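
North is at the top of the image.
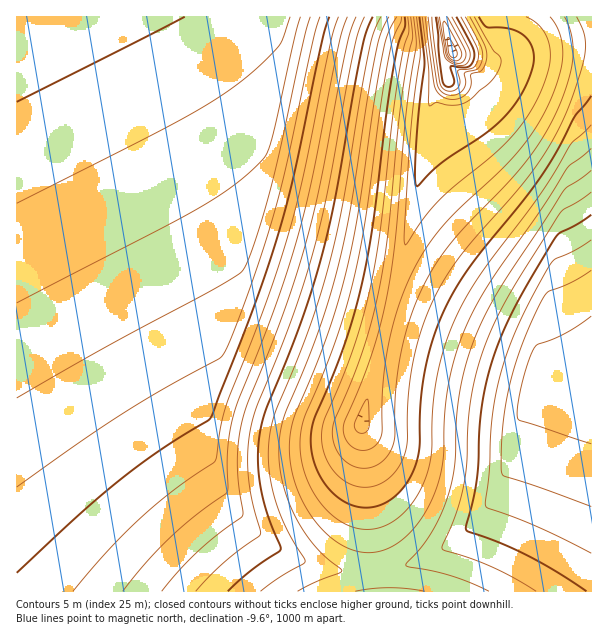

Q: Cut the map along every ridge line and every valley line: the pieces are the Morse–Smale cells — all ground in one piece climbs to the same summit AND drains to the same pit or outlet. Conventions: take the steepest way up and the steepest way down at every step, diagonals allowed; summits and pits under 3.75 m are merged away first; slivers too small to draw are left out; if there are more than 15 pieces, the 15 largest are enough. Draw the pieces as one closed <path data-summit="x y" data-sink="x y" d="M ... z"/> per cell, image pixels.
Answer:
<path data-summit="17 17" data-sink="362 423" d="M96 16l-80 1 2 103 114 224 46 81 51 79 15 18 17 16 35 21 42 12 36 0-8-118-5-30 25-99-42-11-69-24-6 0-31-14-50-81-70-135-16-36z"/><path data-summit="17 17" data-sink="452 51" d="M591 16l-494 1 91 177 50 81 31 14 6 0 84 29 27 6 24-99 22-124 13-14 3-6-3-10 1-11 7-6 32 6 16 0 51-14 39-3z"/><path data-summit="17 17" data-sink="389 591" d="M17 116l-1 475 359 1 1-16-2-5-36 0-42-12-35-21-17-16-15-18-51-79-46-81-46-86z"/><path data-summit="591 377" data-sink="452 51" d="M591 43l-39 3-51 14-16 0-32-6-7 6-1 11 3 10-3 6-13 14-2 6-15 96-15 69-14 49 3 4 40 11 62 22 37 10 12 11 9 3 32 0 11-4z"/><path data-summit="591 377" data-sink="362 423" d="M387 324l-26 99 5 30 2 56 7 62 23-3 19-6 20-9 22-15 23-23 18-27 12-29 10-36 10-27 7-6 7-4 30-3-27-1-9-3-12-11z"/><path data-summit="591 377" data-sink="389 591" d="M591 380l-39 5-13 5-7 6-4 9-23 74-23 36-23 23-22 15-33 13-29 5 1 20 215 1z"/>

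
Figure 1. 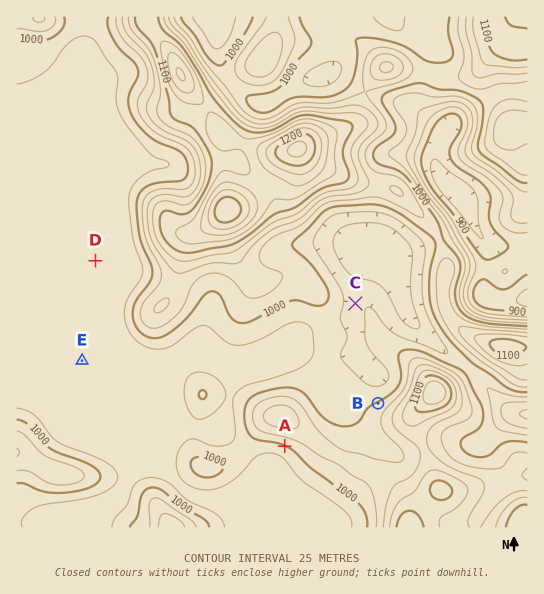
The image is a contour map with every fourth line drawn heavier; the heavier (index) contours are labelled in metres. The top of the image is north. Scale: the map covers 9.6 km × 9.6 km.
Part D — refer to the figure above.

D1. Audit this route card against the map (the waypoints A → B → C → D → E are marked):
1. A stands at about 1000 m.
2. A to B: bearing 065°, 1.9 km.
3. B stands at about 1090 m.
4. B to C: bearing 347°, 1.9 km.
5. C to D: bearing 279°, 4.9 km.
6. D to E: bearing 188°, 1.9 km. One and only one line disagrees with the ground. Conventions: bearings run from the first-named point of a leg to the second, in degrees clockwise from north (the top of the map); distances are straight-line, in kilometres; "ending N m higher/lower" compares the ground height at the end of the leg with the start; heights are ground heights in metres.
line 3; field height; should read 1000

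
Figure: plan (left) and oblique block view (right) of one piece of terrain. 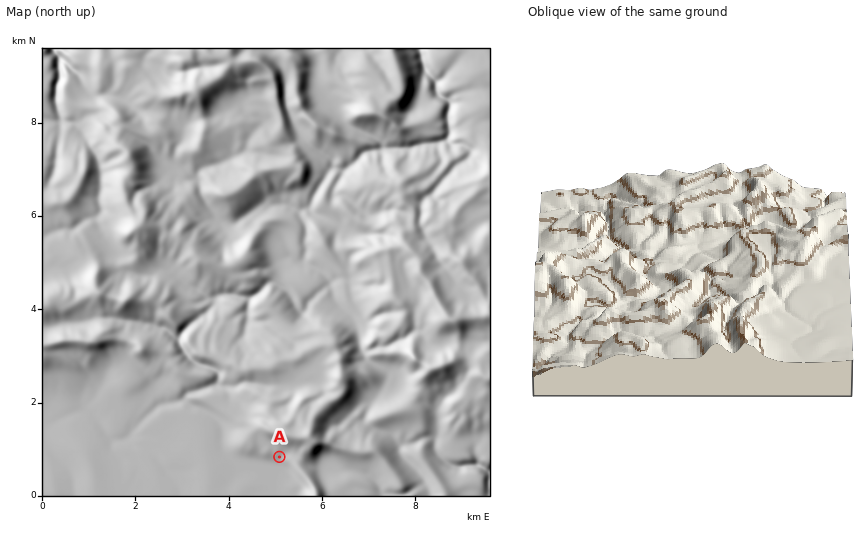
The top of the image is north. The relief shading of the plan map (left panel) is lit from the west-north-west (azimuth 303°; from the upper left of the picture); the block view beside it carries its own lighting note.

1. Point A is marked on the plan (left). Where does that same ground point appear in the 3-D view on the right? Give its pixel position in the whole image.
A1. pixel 821 257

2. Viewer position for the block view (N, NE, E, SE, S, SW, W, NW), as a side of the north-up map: W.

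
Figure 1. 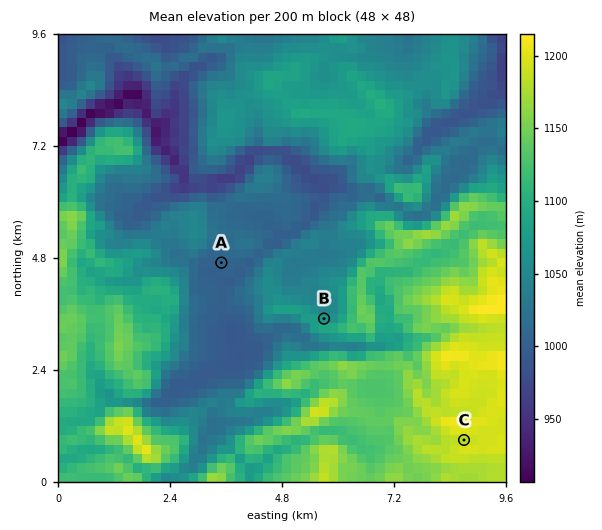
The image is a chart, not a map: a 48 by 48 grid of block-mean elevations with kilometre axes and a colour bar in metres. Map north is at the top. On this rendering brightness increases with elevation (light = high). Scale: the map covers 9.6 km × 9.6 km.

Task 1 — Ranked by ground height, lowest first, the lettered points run A B C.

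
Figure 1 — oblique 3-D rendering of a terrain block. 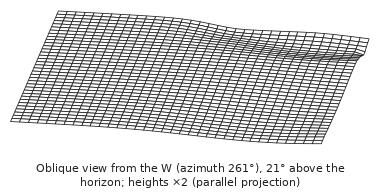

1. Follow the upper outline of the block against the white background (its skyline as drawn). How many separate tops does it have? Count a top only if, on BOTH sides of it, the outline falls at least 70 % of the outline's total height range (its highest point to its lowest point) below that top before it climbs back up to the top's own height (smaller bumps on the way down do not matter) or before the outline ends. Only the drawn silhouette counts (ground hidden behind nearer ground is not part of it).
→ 0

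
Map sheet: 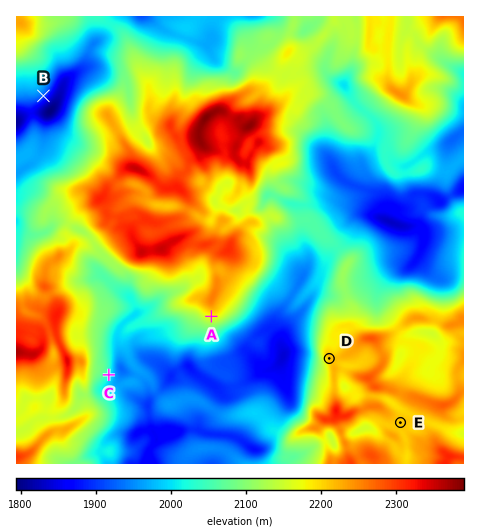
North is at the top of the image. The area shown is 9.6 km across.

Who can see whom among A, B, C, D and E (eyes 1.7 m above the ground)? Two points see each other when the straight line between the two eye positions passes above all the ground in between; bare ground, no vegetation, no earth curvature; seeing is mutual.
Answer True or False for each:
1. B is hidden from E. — True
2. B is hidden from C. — True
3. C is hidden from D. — False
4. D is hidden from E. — True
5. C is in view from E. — False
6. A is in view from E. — False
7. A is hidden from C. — False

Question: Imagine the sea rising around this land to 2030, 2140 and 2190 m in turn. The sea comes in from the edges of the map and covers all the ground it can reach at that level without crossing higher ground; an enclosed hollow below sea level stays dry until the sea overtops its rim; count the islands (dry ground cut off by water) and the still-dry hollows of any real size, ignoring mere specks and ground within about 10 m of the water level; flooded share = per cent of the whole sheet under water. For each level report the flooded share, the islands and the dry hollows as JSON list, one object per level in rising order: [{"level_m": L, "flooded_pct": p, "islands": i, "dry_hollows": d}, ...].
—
[{"level_m": 2030, "flooded_pct": 32, "islands": 0, "dry_hollows": 1}, {"level_m": 2140, "flooded_pct": 57, "islands": 1, "dry_hollows": 0}, {"level_m": 2190, "flooded_pct": 71, "islands": 2, "dry_hollows": 3}]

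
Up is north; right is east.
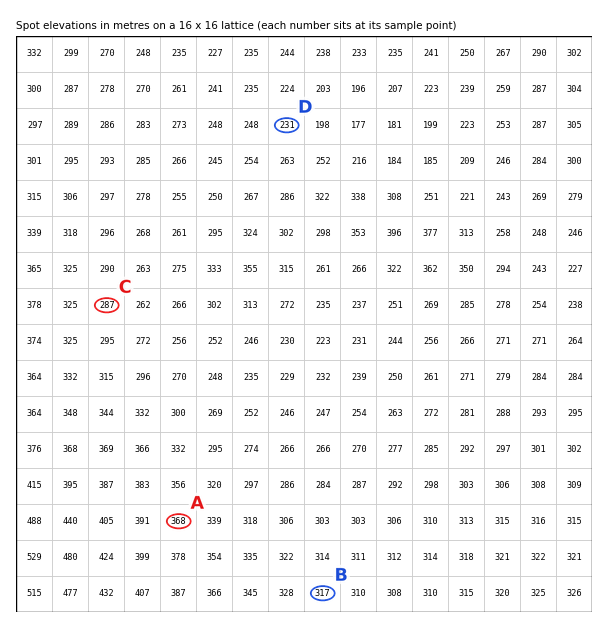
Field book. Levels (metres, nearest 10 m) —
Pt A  370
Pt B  320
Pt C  290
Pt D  230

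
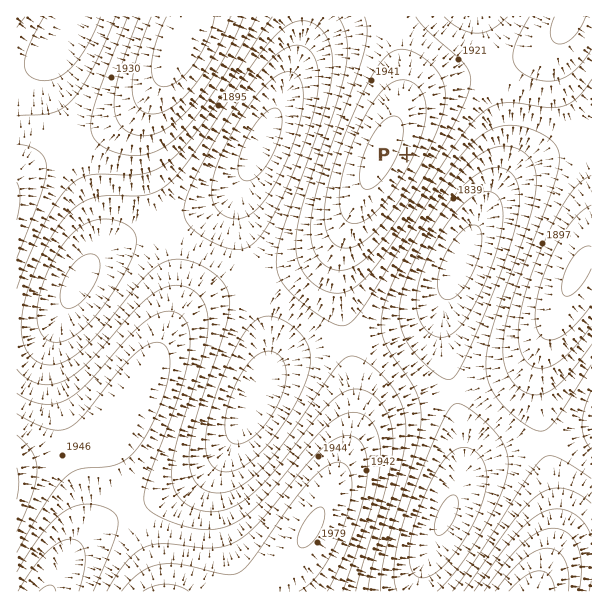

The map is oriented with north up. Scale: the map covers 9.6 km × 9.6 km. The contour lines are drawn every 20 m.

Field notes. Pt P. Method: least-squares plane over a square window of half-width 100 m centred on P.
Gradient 5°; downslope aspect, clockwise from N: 114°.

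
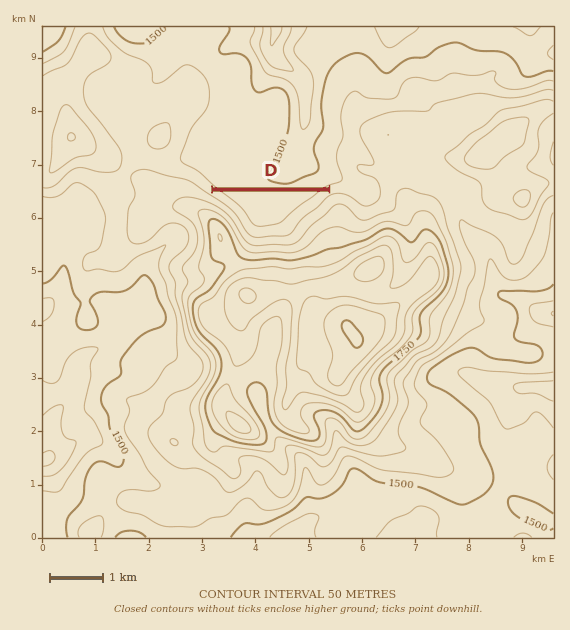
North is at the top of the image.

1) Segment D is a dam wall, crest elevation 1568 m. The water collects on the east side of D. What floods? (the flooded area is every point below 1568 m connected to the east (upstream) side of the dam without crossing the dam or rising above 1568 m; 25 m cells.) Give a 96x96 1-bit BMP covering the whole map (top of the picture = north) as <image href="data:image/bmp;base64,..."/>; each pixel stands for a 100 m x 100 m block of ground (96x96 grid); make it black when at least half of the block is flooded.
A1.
<image width="96" height="96" href="data:image/bmp;base64,Qk2+BAAAAAAAAD4AAAAoAAAAYAAAAGAAAAABAAEAAAAAAIAEAAATCwAAEwsAAAIAAAAAAAAA////AAAAAAAAAAAAAAAAAAAAAAAAAAAAAAAAAAAAAAAAAAAAAAAAAAAAAAAAAAAAAAAAAAAAAAAAAAAAAAAAAAAAAAAAAAAAAAAAAAAAAAAAAAAAAAAAAAAAAAAAAAAAAAAAAAAAAAAAAAAAAAAAAAAAAAAAAAAAAAAAAAAAAAAAAAAAAAAAAAAAAAAAAAAAAAAAAAAAAAAAAAAAAAAAAAAAAAAAAAAAAAAAAAAAAAAAAAAAAAAAAAAAAAAAAAAAAAAAAAAAAAAAAAAAAAAAAAAAAAAAAAAAAAAAAAAAAAAAAAAAAAAAAAAAAAAAAAAAAAAAAAAAAAAAAAAAAAAAAAAAAAAAAAAAAAAAAAAAAAAAAAAAAAAAAAAAAAAAAAAAAAAAAAAAAAAAAAAAAAAAAAAAAAAAAAAAAAAAAAAAAAAAAAAAAAAAAAAAAAAAAAAAAAAAAAAAAAAAAAAAAAAAAAAAAAAAAAAAAAAAAAAAAAAAAAAAAAAAAAAAAAAAAAAAAAAAAAAAAAAAAAAAAAAAAAAAAAAAAAAAAAAAAAAAAAAAAAAAAAAAAAAAAAAAAAAAAAAAAAAAAAAAAAAAAAAAAAAAAAAAAAAAAAAAAAAAAAAAAAAAAAAAAAAAAAAAAAAAAAAAAAAAAAAAAAAAAAAAAAAAAAAAAAAAAAAAAAAAAAAAAAAAAAAAAAAAAAAAAAAAAAAAAAAAAAAAAAAAAAAAAAAAAAAAAAAAAAAAAAAAAAAAAAAAAAAAAAAAAAAAAAAAAAAAAAAAAAAAAAAAAAAAAAAAAAAAAAAAAAAAAAAAAAAAAAAAAAAAAAAAAAAAAAAAAAAAAAAAAAAAAAAAAAAAAAAAAAAAAAAAAAAAAAAAAAAAAAAAAAAAAAAAAAAAAAAAAAAAAAAAAAAAAAAAAAAAAAAAAAAAAAAAAIAAAAAAAAAAAAAAAfwAAAAAAAAAAAAAA/4AAAAAAAAAAAAAA/4AAAAAAAAAAAAAB/+AAAAAAAAAAAAAD//AAAAAAAAAAAAAP//gAAAAAAAAAAAAf//wAAAAAAAAAAAAAAAAAAAAAAAAAAAAAAAAAAAAAAAAAAAAAAAAAAAAAAAAAAAAAAAAAAAAAAAAAAAAAAAAAAAAAAAAAAAAAAAAAAAAAAAAAAAAAAAAAAAAAAAAAAAAAAAAAAAAAAAAAAAAAAAAAAAAAAAAAAAAAAAAAAAAAAAAAAAAAAAAAAAAAAAAAAAAAAAAAAAAAAAAAAAAAAAAAAAAAAAAAAAAAAAAAAAAAAAAAAAAAAAAAAAAAAAAAAAAAAAAAAAAAAAAAAAAAAAAAAAAAAAAAAAAAAAAAAAAAAAAAAAAAAAAAAAAAAAAAAAAAAAAAAAAAAAAAAAAAAAAAAAAAAAAAAAAAAAAAAAAAAAAAAAAAAAAAAAAAAAAAAAAAAAAAAAAAAAAAAAAAAAAAAAAAAAAAAAAAAAAAAAAAAAAAAAAAAAAAAAAAAAAAAAAAAAAAAAAAAAAAAAAAAAAAAAAAAAAAAAAAAAAAAAAAAAAAAAAAAAAAAAAAAA="/>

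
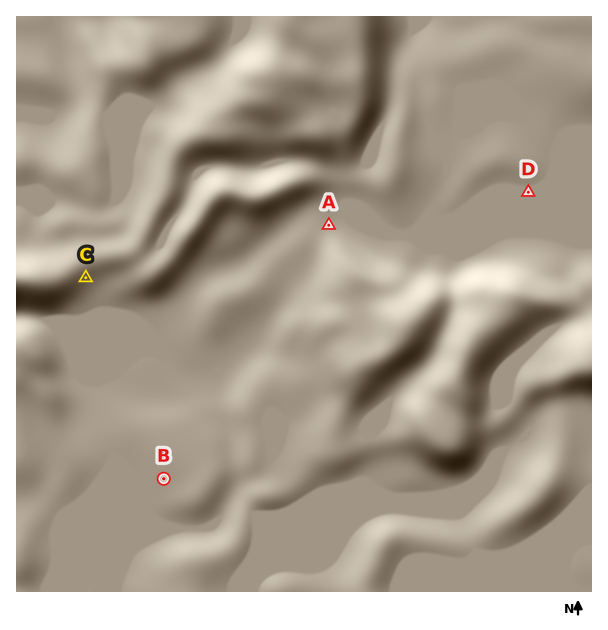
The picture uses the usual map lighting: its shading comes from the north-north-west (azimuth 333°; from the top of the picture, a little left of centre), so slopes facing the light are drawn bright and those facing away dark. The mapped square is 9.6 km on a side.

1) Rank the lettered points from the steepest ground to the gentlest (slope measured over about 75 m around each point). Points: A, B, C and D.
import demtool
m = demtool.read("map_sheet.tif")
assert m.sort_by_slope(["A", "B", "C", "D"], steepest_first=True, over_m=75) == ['C', 'A', 'B', 'D']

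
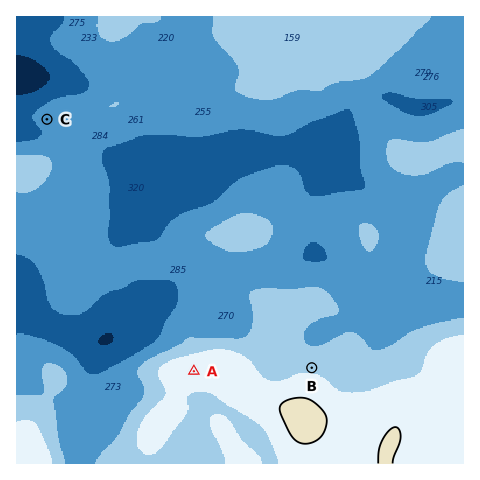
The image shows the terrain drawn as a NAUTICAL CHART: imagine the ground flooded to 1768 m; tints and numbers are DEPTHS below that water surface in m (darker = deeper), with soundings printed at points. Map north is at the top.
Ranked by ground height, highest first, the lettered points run A B C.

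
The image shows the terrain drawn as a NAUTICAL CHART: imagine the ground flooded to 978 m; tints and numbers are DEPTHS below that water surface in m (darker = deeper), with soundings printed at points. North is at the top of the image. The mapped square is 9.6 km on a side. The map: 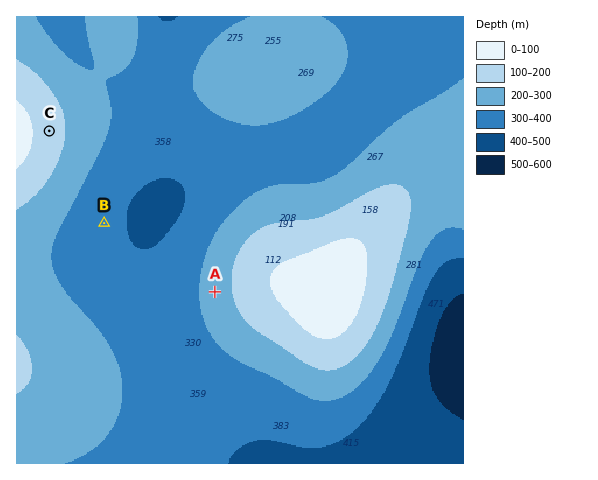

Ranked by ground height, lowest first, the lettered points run B A C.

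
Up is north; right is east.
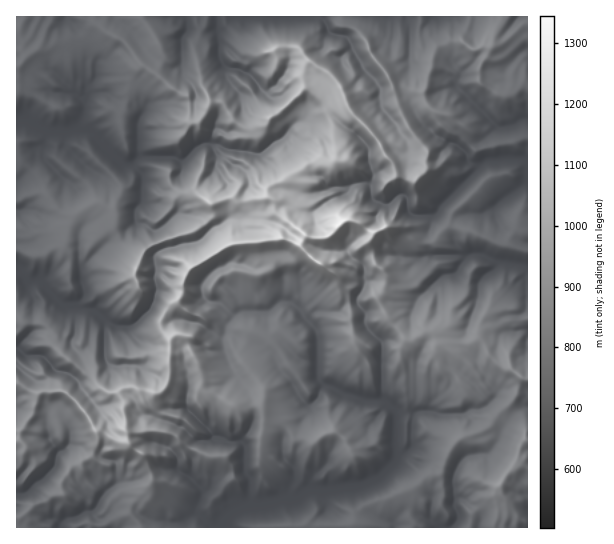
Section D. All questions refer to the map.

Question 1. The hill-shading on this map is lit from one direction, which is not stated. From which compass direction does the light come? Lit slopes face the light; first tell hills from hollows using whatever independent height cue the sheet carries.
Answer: NW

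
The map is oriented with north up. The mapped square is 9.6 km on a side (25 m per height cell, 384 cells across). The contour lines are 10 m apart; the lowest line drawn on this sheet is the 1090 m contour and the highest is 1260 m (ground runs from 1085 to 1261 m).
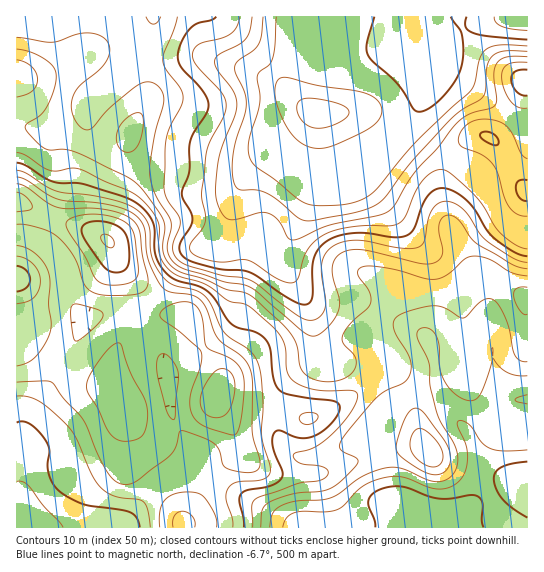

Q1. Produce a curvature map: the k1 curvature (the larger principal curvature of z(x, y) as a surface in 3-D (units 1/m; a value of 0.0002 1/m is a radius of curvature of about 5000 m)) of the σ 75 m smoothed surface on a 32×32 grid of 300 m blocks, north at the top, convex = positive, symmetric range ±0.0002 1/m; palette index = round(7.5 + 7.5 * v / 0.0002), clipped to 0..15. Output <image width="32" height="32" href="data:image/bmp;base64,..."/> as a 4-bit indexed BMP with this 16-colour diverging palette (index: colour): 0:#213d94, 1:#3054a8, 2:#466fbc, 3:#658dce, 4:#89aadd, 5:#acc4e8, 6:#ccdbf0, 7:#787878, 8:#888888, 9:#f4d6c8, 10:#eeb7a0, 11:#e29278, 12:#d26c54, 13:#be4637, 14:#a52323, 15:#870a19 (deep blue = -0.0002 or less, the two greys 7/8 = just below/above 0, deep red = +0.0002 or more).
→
<image width="32" height="32" href="data:image/bmp;base64,Qk12AgAAAAAAAHYAAAAoAAAAIAAAACAAAAABAAQAAAAAAAACAAATCwAAEwsAABAAAAAAAAAAlD0hAKhUMAC8b0YAzo1lAN2qiQDoxKwA8NvMAHh4eACIiIgAyNb0AKC37gB4kuIAVGzSADdGvgAjI6UAGQqHAHeIl2acuqqoVXiamId3iat4iJmJu6qZmGaKqGd4iImXeJmaqpmKuYvNzJdmacuZhomYibqHeLzf7N7tuZz9mIeYd4qpqYZ7+3aYnN3f/JmYh3eKmaqHjed6uXd5z8mKzHd3iaqYq724nO2Xd7+He6pniYm7l5zcmLzf+ne8iKp4eaqquYeL7Jiamd6nqYm4eJqYmqh3ed64iGV6yriKuZqph4qod3rcuZdneKypiqismoiJqHaN2Jq6q6mrh3qnjXqYeKqZv6abupqqqXZ6p32Lh3eJrP+pzJhnqZqYiZeMu3ipis7/3Nl3eaiKzLqnrfyYvL//y7q4d4qpq7urzP7bhozv5kZop2irvMuXeL7qqHeu/5MlWKiJvMuomIvcdHeu/+/cqZmqqquql4m+x3ev/+3O3Mupiqh4eJh53aiL/6iZm5aJd4qXd3Z5ituYneh4mIqXiXeZh3iHeJq6d63XapeKmJl4h4iIh3iLuWbap3mIq5eJiHZ4mId4icyb6IeYeayWeZh3iamIiIiu/8d4l3icuImpiIq7uqmIisu5iod4i8qqu6iczMuph3iZvKqHeIm6qqqYq4iImId3eL7LqoiIqYiIZ6h3iIh3d3v/qqq6h6pniImHd4iId3ee+4h4qpi6eJq6h3iIh3d4q5d3eIh4u5qqqHeIiIeIiahn"/>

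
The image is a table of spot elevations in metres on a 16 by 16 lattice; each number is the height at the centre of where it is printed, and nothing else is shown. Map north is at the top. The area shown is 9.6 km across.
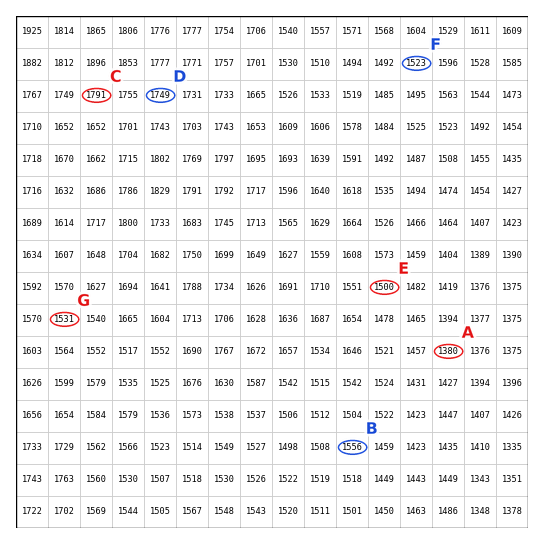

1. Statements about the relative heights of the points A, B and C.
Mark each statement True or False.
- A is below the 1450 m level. True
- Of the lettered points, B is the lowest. False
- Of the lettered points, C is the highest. True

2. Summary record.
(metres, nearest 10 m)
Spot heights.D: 1750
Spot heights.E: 1500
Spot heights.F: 1520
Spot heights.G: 1530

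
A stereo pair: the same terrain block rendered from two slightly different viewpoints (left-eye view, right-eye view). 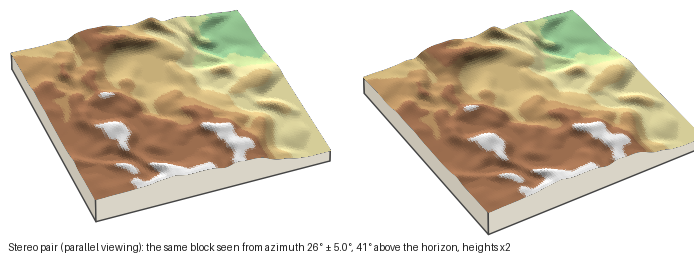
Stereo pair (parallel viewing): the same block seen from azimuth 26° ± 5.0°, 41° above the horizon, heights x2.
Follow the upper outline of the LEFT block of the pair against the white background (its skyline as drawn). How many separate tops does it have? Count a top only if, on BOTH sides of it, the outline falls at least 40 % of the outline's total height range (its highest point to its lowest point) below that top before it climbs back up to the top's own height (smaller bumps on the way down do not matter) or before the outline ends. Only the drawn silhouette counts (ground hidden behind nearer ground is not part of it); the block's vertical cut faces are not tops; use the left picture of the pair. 0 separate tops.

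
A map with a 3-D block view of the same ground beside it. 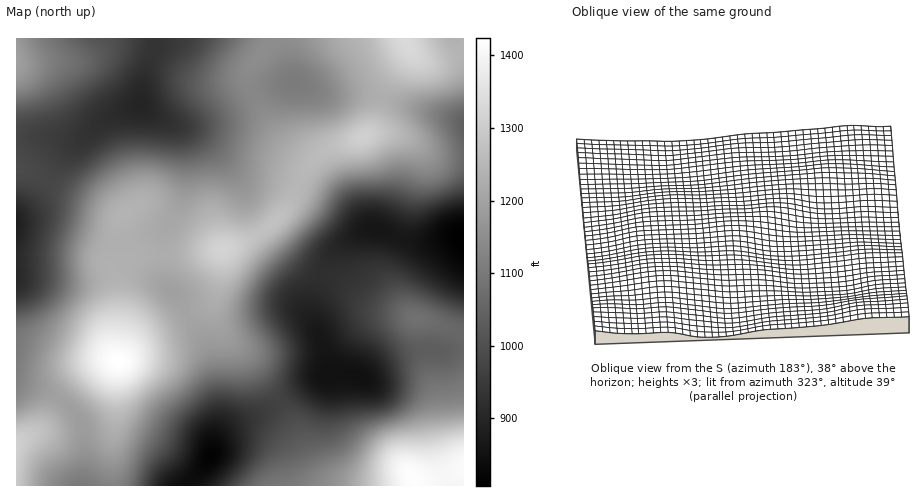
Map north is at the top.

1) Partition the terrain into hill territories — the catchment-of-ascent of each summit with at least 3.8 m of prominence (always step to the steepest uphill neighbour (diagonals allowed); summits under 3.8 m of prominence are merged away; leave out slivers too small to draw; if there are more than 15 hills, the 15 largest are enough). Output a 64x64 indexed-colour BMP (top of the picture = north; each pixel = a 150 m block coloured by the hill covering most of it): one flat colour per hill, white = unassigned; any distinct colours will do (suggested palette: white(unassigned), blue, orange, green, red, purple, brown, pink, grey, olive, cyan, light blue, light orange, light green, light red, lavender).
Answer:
<image width="64" height="64" href="data:image/bmp;base64,Qk12CAAAAAAAAHYAAAAoAAAAQAAAAEAAAAABAAQAAAAAAAAIAAATCwAAEwsAABAAAAAAAAAA////ALR3HwAOf/8ALKAsACgn1gC9Z5QAS1aMAMJ34wB/f38AIr28AM++FwDox64AeLv/AIrfmACWmP8A1bDFAIiIiIiIERERERERERREREREREREREREREREREREREREiIiIiIgREREREREREURERERERERERERERERERERERESIiIiIiBERERERERERFERERERERERERERERERERERERIiIiIiIEREREREREREUREREREREREREREREREREREREiIiIiIgRERERERERERFERERERERERERERERERERERESIiIiIiBEREREREREREURERERERERERERERERERERERIiIiIiIERERERERERERJEREREREREREREREREREREREiIiIiIgREREREREREREiRERERERERERERERERERERESIiIiIgRERERERERERERIkRERERERERERERERERERERIiIiIiBEREREREREREREiIkREREREREREREREREREREiIiIiBERERERERERERESIiIkRERERERERERERERERESIiIiBERERERERERERERIiIiIkRERERERERERERERERIiIiBEREREREREREREREiIiIiJEREREREREREREREREiIgRERERERERERERERESIiIiIiJERERERERERERERESIERERERERERERERERERIiIiIiIiRERERERERERERERBERERERERERERERERERIiIiIiIiIiJEREREREREREREEREREREREREREREREREiIiIiIiIiIiVVVVREREREREQRERERERERERERERERESIiIiIiIiIiJVVVVVRERERERBERERERERERERERERERIiIiIiIiIiJVVVVVVVREREREERERERERERERERERERIiIiIiIiIiIlVVVVVVVVVFVVQREREREREREREREREREiIiIiIiIiIiVVVVVVVVVVVVVREREREREREREREREREiIiIiIiIiIiVVVVVVVVVVVVVVERERERERERERERERESIiIiIiIiIiJVVVVVVVVVVVVVURERERERERERERERESIiIiIiIiIiJVVVVVVVVVVVVVVRERERERERERERERERIiIiIiIiIiIlVVVVVVVVVVVVVVERERERERERERERERIiIiIiIiIiIiVVVVVVVVVVVVVVURERERERERERERERIiIiIiIiIiIiJVVVVVVVVVVVVVVREREREREREREREREiIiIiIiIiIiIiVVVVVVVVVVVVVVEREREREREREREREiIiIiIiIiIiIiJVVVVVVVVVVVVVUREREREREREREREiIiIiIiIiIiIiIiVVVVVVVVVVVVVRERERERERERERESIiIiIiIiIiIiIiJVVVVVVVVVVVVVERERERERERERERIiIiIiIiIiIiIiIlVVVVVVVVVVVVUREREREREREREREiIiIiIiIiIiIiIiJVVVVVVVVVVVVRERERERERERERESIiIiIiIiIiIiIiIlVVVVVVVVVVVVERERERERERERERIiIiIiIiIiIiIiIiIlVVVVVVVVVVUREREREREREREREiIiIiIiIiIiIiIiIiJVVVVTMzMzVRERERERERERERESIiIiIiIiIiIiIiIiIiJVMzMzMzMzEREREREREREREREiIiIiIiIiIiIiIiIiIzMzMzMzMzMRERERERERERERESIiIiIiIiIiIiIiIiIzMzMzMzMzM2EREREREREREREREiIiIiIiIiIiIiIiIzMzMzMzMzMzZhERERERERERERESIiIiIiIiIiIiIiIzMzMzMzMzMzNmYREREREREREREREiIiIiIiIiIiIiMzMzMzMzMzMzM2ZmERERERERERERESIiIiIiIiIiIjMzMzMzMzMzMzMzZmYRERERERERERERIiIiIiIiIiMzMzMzMzMzMzMzMzNmZmEREREREREREREiIiIiIiMzMzMzMzMzMzMzMzMzM2ZmZhERERERERERESIiIiIzMzMzMzMzMzMzMzMzMzMzZmZmERERERERERERIiIiMzMzMzMzMzMzMzMzMzMzMzNmZmZhEREREREREREiIiMzMzMzMzMzMzMzMzMzMzMzM2ZmZmYRERERERERESIiMzMzMzMzMzMzMzMzMzMzMzMzZmZmZmERERERERERIiMzMzMzMzMzMzMzMzMzMzMzMzNmZmZmZmERERERERIiMzMzMzMzMzMzMzMzMzMzMzMzM2ZmZmZmZhERERERETMzMzMzMzMzMzMzMzMzMzMzMzMzZmZmZmZmYRERERERERMzMzMzMzMzMzMzMzMzMzMzM3dmZmZmZmZmYRERERERERMzMzMzMzMzMzMzMzMzMzd3d2ZmZmZmZmZmZhERERERERMzMzMzMzMzMzMzMzd3d3d3ZmZmZmZmZmZmERERERERERMzMzMzMzMzMzN3d3d3d3dmZmZmZmZmZmYRERERERERERMzMzM3d3d3d3d3d3d3d2ZmZmZmZmZmZhERERERERERERETd3d3d3d3d3d3d3d3ZmZmZmZmZmZmERERERERERERERd3d3d3d3d3d3d3d3dmZmZmZmZmZmZhERERERERERERF3d3d3d3d3d3d3d3d2ZmZmZmZmZmZmEREREREREREREXd3d3d3d3d3d3d3d3ZmZmZmZmZmZmYREREREREREREXd3d3d3d3d3d3d3d3dmZmZmZmZmZmZmERERERERERERd3d3d3d3d3d3d3d3d2ZmZmZmZmZmZmYRERERERERERF3d3d3d3d3d3d3d3d3"/>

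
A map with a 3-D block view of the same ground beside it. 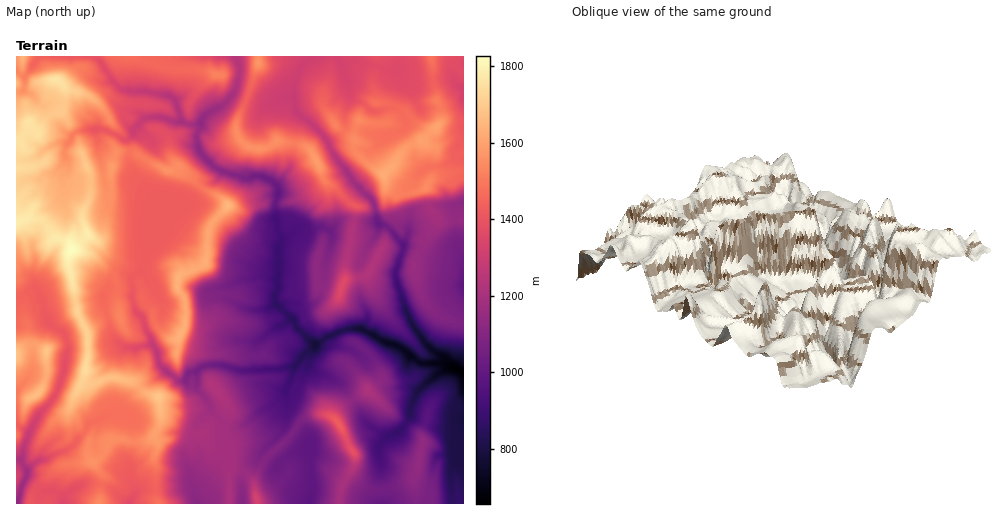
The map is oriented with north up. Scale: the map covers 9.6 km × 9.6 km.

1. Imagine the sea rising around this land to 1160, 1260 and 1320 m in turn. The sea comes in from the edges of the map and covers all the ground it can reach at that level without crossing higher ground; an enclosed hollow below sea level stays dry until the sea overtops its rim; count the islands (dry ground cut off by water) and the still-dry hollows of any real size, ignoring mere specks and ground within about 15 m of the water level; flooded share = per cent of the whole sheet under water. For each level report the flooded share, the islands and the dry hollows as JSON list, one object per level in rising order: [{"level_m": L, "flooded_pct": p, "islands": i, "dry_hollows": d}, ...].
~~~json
[{"level_m": 1160, "flooded_pct": 33, "islands": 1, "dry_hollows": 1}, {"level_m": 1260, "flooded_pct": 42, "islands": 2, "dry_hollows": 0}, {"level_m": 1320, "flooded_pct": 46, "islands": 2, "dry_hollows": 0}]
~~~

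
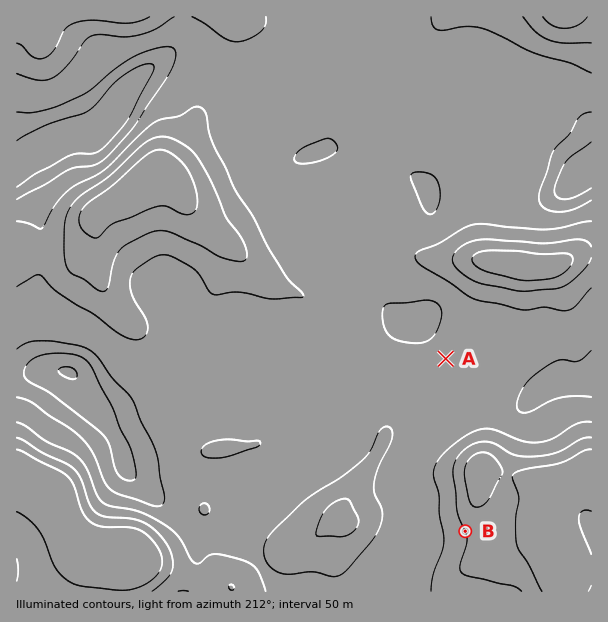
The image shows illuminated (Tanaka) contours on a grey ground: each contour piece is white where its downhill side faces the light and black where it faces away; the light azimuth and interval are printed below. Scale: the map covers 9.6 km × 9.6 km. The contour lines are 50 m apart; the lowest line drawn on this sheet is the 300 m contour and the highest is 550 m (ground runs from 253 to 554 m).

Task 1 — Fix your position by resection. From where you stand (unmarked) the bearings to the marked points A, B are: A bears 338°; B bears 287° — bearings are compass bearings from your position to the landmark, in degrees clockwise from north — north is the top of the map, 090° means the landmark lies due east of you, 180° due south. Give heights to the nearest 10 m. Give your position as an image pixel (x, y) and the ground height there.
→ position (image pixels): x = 523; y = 549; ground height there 300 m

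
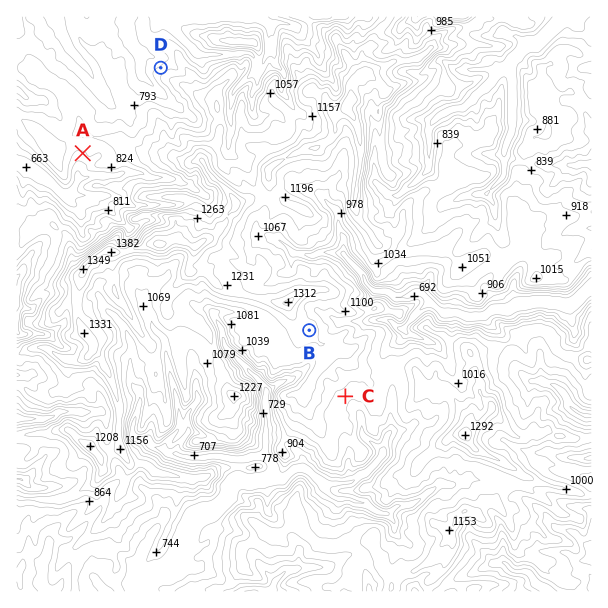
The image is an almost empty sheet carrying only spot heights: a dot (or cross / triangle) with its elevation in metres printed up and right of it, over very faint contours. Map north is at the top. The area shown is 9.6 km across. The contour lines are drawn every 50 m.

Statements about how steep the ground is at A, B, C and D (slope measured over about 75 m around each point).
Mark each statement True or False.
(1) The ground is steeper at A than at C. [True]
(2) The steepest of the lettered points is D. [True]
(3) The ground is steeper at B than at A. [False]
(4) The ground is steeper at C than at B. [True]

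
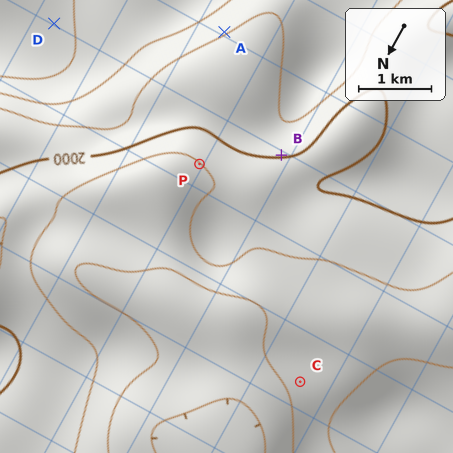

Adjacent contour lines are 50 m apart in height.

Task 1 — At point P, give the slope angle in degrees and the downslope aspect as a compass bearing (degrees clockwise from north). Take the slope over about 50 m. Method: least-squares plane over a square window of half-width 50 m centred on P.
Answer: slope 5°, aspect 14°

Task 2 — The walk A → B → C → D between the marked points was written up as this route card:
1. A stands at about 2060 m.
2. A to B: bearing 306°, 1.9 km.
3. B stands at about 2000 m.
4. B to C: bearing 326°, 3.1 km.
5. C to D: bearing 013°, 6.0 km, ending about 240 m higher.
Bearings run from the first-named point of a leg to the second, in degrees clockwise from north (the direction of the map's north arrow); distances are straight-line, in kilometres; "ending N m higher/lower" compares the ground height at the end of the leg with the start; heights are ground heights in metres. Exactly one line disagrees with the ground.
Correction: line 5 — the bearing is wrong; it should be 117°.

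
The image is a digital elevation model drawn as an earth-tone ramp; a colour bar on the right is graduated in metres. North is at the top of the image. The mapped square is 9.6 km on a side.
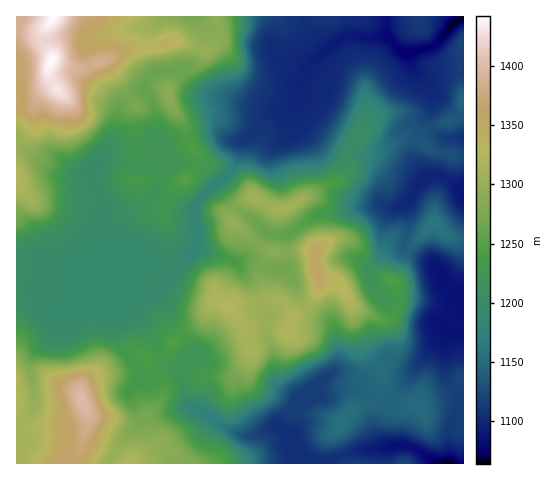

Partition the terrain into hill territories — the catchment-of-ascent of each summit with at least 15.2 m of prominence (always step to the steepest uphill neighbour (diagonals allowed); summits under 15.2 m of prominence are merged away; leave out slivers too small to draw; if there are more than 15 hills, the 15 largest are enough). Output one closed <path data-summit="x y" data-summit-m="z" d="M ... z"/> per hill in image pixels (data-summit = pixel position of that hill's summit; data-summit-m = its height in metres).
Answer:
<path data-summit="54 17" data-summit-m="1442" d="M384 16l-368 1 1 42 7-9 14-8 28-6 24 3-4 8 1 14 12 21 19 19 1 7-7 33-16 23-3 11 0 6 12 23 0 5-11 20 0 12 6 17 32 32 5 11 6 0 16-9 17-23 19-21 2-12-2-28 5-9 32-28 6-11 4-19-11 0-11-7-9-1-32 9-29 13 6-18 0-24-2-8-10-15 2-7 4-7 10-5 21-3 16 20 13 7 18 3 44 12 13 2 13-9 2-14 5-19 9-11 26-20 8-3 20 2 18-1 1-12z"/><path data-summit="81 399" data-summit-m="1400" d="M20 281l-4 0 0 182 93 1 4-10 22-30 0-11-6-23 11-15 11 4 16-7 9-1 1-3-20-17-10-23-15-15 0-4 6-8-62 0-12 4-8 0-10-3z"/><path data-summit="318 276" data-summit-m="1359" d="M384 205l-64 9-34 21-20-2-22 25 7 0 18 10 10 0 8 4 8 11 8 21 10 8 15 7 5 7 6 27-1 10-2 6-17 16 14 2 20-2 11-7 22-20 5 0 18 8 5 0 9-8 23-30-6-6-3-9-5-5-19-7-28-1-11-12-3-9 0-8 13-20-2-19 3-10 4-8 7-6z"/><path data-summit="228 305" data-summit-m="1326" d="M195 246l-37 47 9 12 4 16 24 28-2 5-10 6-6 8 8 18 3 18 8 6 12 4 15 13 14 7 14 2 13-4 14-5 3-7 16-18 0-5-12-7-8-7-2-6-1-22-7-20 1-21-9-8-8-22-15-22-30-10z"/><path data-summit="284 209" data-summit-m="1310" d="M299 101l-11 9-15 3-8 5-11 14-13 11-3 17-6 11-16 12 10 16 11 11 18 10 12 13 19 2 34-21 56-9 21 2 8-3 5-5 11-17-7-7-36-19-18-4-31-15-26-20z"/><path data-summit="17 176" data-summit-m="1324" d="M19 149l-3 1 0 130 10 4 20 18 10 3 8 0 12-4 60 0-4-11-32-32-4-7-2-22 11-20 0-5-13-25-4-4-32 0-20-17z"/><path data-summit="52 61" data-summit-m="1441" d="M74 36l-36 6-21 14-1 7 5 5-1 21 3 17-7 26 0 16 20 10 20 17 32 0 4 5 3-14 17-25 7-37-3-6-17-16-12-21-1-14 5-7z"/><path data-summit="127 463" data-summit-m="1322" d="M176 371l-9 1-16 7-11-4-11 15 6 23 0 11-22 30-3 10 219-1-23-7-8-14-19-15-5 0-17 8-16 0-18-8-15-13-16-6-4-4-3-18z"/><path data-summit="286 330" data-summit-m="1321" d="M251 258l-5 0-9 5 14 21 8 22 9 8-1 21 7 20 2 26 9 9 12 7 0 7 40-37 2-14-5-25-6-9-15-7-10-8-8-21-8-11-8-4-10 0z"/><path data-summit="167 91" data-summit-m="1291" d="M181 68l-24 4-5 2-6 9-2 7 7 11 5 12 0 24-6 18 29-13 32-9 9 1 11 7 11 0 8-5 15-18 13-6-50-14-18-3-13-7z"/><path data-summit="433 223" data-summit-m="1162" d="M440 176l-7 0-10 4-17 23 3 19-6 23 6 5 21 11 10 11 6 15 10 10 7 4 1-111z"/><path data-summit="234 223" data-summit-m="1298" d="M215 184l-16 16-4 8 2 20-1 18 40 16 10-6 21-24-12-12-18-10z"/><path data-summit="462 101" data-summit-m="1145" d="M463 66l-16 1-21 6-10-2 18 24-5 27 3 8 12 8 20 0z"/><path data-summit="418 17" data-summit-m="1113" d="M463 16l-78 0 1 19 14 16 10 2 25-8 14-17 6-6 7-2z"/><path data-summit="404 463" data-summit-m="1122" d="M406 445l-16 1-4 6 0 11 50 0-15-11z"/>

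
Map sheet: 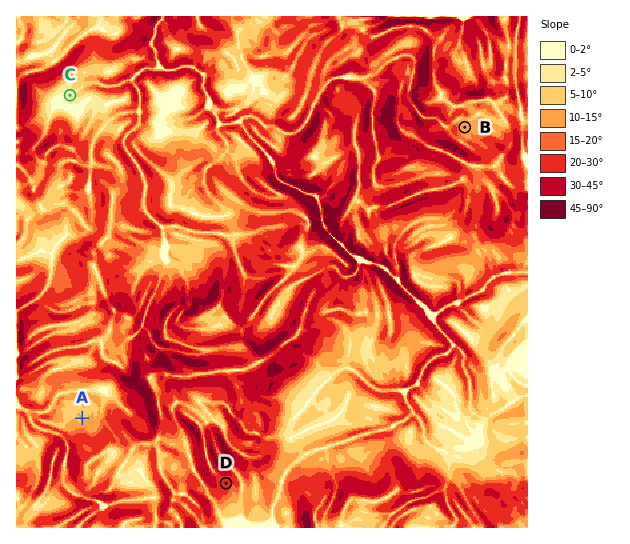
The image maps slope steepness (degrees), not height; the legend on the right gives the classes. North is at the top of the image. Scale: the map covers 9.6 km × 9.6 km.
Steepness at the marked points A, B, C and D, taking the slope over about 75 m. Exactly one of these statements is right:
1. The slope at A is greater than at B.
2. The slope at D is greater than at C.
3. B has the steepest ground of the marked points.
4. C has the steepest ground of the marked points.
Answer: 2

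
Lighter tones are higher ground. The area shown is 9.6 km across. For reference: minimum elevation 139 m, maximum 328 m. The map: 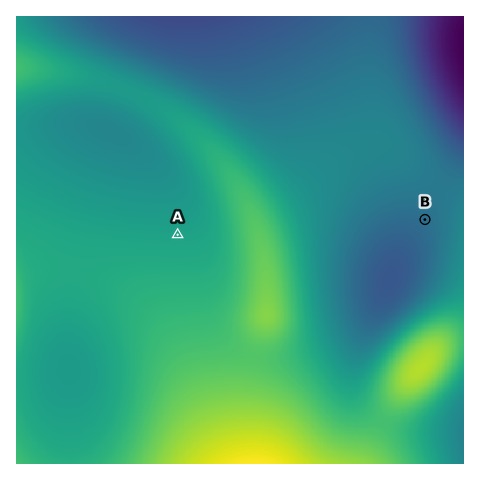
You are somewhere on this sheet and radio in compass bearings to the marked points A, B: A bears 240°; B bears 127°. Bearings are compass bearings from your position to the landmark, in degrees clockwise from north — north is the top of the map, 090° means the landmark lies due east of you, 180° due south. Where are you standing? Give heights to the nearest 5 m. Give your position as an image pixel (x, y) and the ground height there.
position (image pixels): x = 329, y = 147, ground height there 225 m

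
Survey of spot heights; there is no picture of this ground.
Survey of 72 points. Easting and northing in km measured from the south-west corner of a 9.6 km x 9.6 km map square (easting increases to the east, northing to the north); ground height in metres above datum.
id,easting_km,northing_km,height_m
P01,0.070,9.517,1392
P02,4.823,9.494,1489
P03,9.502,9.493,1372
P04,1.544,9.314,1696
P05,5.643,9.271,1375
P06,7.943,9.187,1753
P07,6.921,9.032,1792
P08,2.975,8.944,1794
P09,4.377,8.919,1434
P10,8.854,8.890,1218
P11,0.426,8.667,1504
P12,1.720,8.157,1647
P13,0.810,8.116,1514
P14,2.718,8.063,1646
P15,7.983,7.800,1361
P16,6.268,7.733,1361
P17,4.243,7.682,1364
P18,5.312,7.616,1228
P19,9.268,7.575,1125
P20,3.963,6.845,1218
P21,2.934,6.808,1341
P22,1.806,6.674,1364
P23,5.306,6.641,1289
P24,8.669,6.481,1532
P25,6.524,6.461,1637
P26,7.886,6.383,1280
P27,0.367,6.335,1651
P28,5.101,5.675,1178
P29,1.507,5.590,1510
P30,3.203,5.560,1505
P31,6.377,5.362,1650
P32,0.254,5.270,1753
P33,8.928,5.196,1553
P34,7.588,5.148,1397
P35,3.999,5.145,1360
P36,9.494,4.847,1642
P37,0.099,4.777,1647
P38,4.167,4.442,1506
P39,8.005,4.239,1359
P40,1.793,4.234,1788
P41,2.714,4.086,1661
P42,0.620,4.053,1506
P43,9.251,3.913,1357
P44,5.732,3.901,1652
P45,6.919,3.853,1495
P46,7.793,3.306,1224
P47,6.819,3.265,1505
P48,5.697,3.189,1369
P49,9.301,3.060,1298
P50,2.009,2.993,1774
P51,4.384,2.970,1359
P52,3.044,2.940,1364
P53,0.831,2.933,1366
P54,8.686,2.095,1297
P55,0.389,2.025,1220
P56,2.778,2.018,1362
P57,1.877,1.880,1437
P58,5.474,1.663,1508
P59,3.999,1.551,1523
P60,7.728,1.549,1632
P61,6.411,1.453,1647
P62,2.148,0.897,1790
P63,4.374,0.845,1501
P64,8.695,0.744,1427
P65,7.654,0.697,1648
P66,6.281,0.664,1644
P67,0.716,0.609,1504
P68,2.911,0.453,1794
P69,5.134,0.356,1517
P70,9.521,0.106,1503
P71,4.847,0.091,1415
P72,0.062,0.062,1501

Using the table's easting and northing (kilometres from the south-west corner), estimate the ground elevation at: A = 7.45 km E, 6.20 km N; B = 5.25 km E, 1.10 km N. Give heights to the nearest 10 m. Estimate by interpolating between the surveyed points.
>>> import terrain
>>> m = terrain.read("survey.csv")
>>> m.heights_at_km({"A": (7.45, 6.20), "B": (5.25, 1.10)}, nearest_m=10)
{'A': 1360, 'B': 1620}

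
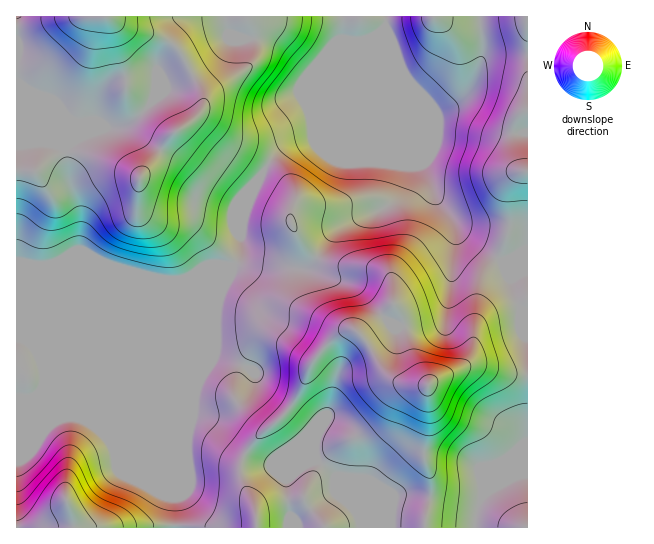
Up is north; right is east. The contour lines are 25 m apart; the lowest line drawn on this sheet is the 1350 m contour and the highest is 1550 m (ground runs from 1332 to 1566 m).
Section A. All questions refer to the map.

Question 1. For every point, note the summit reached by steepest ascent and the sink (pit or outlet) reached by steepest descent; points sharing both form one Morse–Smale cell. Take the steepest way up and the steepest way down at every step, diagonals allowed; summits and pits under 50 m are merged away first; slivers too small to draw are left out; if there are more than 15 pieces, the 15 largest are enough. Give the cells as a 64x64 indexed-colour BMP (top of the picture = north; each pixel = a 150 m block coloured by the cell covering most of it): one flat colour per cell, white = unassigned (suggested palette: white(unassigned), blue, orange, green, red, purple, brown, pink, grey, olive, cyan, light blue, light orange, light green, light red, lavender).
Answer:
<image width="64" height="64" href="data:image/bmp;base64,Qk12CAAAAAAAAHYAAAAoAAAAQAAAAEAAAAABAAQAAAAAAAAIAAATCwAAEwsAABAAAAAAAAAA////ALR3HwAOf/8ALKAsACgn1gC9Z5QAS1aMAMJ34wB/f38AIr28AM++FwDox64AeLv/AIrfmACWmP8A1bDFADMzMzMzMzMzMzMREREREREREREREREREREREREUREREMzMzMzMzMzMzMxERERERERERERERERERERERERFEREQzMzMzMzMzMzMzEREREREREREREREREREREREREURERDMzMzMzMzMzMzMRERERERERERERERERERERERERREREMzMzMzMzMzMzMxEREREREREREREREREREREREREUREQzMzMzMzMzMzMzMREREREREREREREREREREREREREURDMzMzMzMzMzMzMxEREREREREREREREREREREREREREUMzMzMzMzMzMzMzEREREREREREREREREREREREREREREzMzMzMzMzMzMzMRERERERERERERERERERERERERERETMzMzMzMzMzMzMxERERERERERERERERERERERERERERMzMzMzMzMzMzMzEREREREREREREREREREREREREREREzMzMzMzMzMzMzMRERERERERERERERERERERERERERETMzMzMzMzMzMzMzERERERERERERERERERERERERERERMzMzMzMzMzMzMzMREREREREREREREREREREREREREREzMzMzMzMzMzMzMxERERERERERERERERERERERERERETMzMzMzMzMzMzMzERERERERERERERERERERERERERERERMzMzMzMzMzMzMRERERERERERERERERERERERERERERERMzMzMzMzMzMzEREREREREREREREREREREREREREREREREzMzMzMzMzMREREREREREREREREREREREREREREREREREzMzMzMzMxEREREREREREREREREREREREREREREREREREzMzMzMzMRERERERERERERERERERERERERERERERERERETMzMzMxERERERERERERERERERERERERERERERERERERETMzMzEREREREREREREREREREREREREREREREREREREREzMzMxERERERERERERERERERERERERERERERERERERERMzMzERERERERERERERERERERERERERERERERERERERETMzMREREREREREREREREREREREREREREREREREREREREzMxERERERERERERERERERERERERERERERERERERERERMzERERERERERERERERERERERERERERERERERERERERETMREREREREREREREREREREREREREREREREREREREREREzERERERERERERERERERERERERERERERERERERERERERMREREREREREREREREREREREREREREREREREREiIiIREREREREREREREREREREREREREREiIiIiIiIiIiIiIiIhERERERERERERERERERERERERESIiIiIiIiIiIiIiIiIiERERERERERERERERERERERERIiIiIiIiIiIiIiIiIiIREREREREREREREREREREREREiIiIiIiIiIiIiIiIiIhERERERERERERERERERERERESIiIiIiIiIiIiIiIiIiERERERERERERERERERERERERIiIiIiIiIiIiIiIiIiIREREREREREREREREREREREREiIiIiIiIiIiIiIiIiIhERERERERERERERERERERERESIiIiIiIiIiIiIiIiIiIRERERERERERERERERERERERIiIiIiIiIiIiIiIiIiIhEREREREREREREREREREREREiIiIiIiIiIiIiIiIiIiERERERERERERERERERERERESIiIiIiIiIiIiIiIiIiIhERERERERERERERERERERERIiIiIiIiIiIiIiIiIiIiEREREREREREREREREREREREiIiIiIiIiIiIiIiIiIiIhERERERERERERERERERERESIiIiIiIiIiIiIiIiIiIiIRERERERERERERERERERERIiIiIiIiIiIiIiIiIiIiIhEREREREREREREREREREREiIiIiIiIiIiIiIiIiIiIiIRERERERERERERERERERESIiIiIiIiIiIiIiIiIiIiIiIhERERERERERERERERERIiIiIiIiIiIiIiIiIiIiIiIiIREREREREREREREREREiIiIiIiIiIiIiIiIiIiIiIiIiERERERERERERERERESIiIiIiIiIiIiIiIiIiIiIiIiIRERERERERERERERERIiIiIiIiIiIiIiIiIiIiIiIiIiEREREREREiEREREREiIiIiIiIiIiIiIiIiIiIiIiIiIREREREREiIhERERESIiIiIiIiIiIiIiIiIiIiIiIiIhEREREREiIiIRERERIiIiIiIiIiIiIiIiIiIiIiIiIiIREREREiIiIiEREREiIiIiIiIiIiIiIiIiIiIiIiIiIhERERESIiIiIRERESIiIiIiIiIiIiIiIiIiIiIiIiIiIRERESIiIiIiERERIiIiIiIiIiIiIiIiIiIiIiIiIiIhERERIiIiIiIREREiIiIiIiIiIiIiIiIiIiIiIiIiIiIRERIiIiIiIhERESIiIiIiIiIiIiIiIiIiIiIiIiIiIiEREiIiIiIiERERIiIiIiIiIiIiIiIiIiIiIiIiIiIiIiEiIiIiIiIREREiIiIiIiIiIiIiIiIiIiIiIiIiIiIiIiIiIiIiIhERESIiIiIiIiIiIiIiIiIiIiIiIiIiIiIiIiIiIiIiERER"/>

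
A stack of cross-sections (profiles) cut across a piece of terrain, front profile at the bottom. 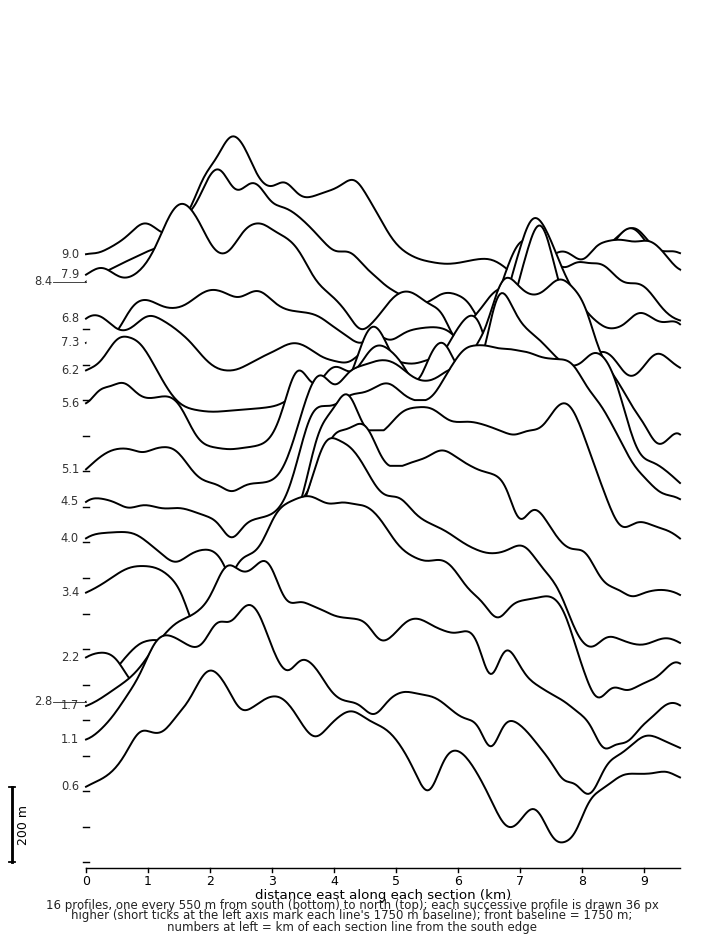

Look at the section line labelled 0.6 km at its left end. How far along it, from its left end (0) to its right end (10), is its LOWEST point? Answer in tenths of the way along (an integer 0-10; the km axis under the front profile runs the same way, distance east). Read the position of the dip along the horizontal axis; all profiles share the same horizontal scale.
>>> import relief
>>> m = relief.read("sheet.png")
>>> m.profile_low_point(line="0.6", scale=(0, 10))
8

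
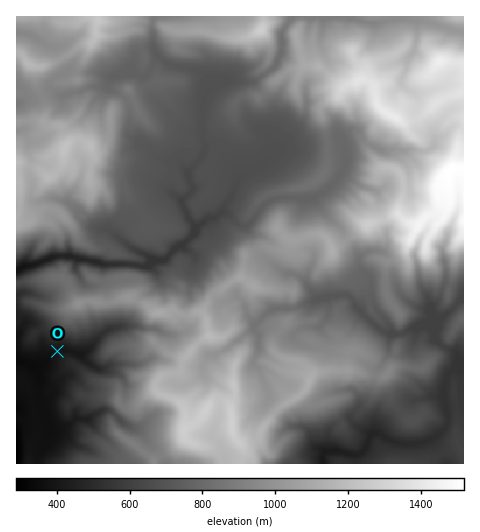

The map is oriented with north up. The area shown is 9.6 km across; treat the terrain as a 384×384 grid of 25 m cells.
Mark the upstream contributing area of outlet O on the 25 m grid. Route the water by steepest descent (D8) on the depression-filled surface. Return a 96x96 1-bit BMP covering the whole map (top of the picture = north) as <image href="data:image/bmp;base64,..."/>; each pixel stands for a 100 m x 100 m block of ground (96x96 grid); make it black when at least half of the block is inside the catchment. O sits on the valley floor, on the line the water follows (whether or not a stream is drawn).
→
<image width="96" height="96" href="data:image/bmp;base64,Qk2+BAAAAAAAAD4AAAAoAAAAYAAAAGAAAAABAAEAAAAAAIAEAAATCwAAEwsAAAIAAAAAAAAA////AAAAAAAAAAAAAAAAAAAAAAAAAAAAAAAAAAAAAAAAAAAAAAAAAAAAAAAAAAAAAAAAAAAAAAAAAAAAAAAAAAAAAAAAAAAAAAAAAAAAAAAAAAAAAAAAAAAAAAAAAAAAAAAAAAAAAAAAAAAAAAAAAAAAAAAAAAAAAAAAAAAAAAAAAAAAAAAAAAAAAAAAAAAAAAAAAAAAAAAAAAHAAAAAAAAAAAAAAAPgAAAAAAAAAAAAAAPwAAAAAAAAAAAAAAP4AAAAAAAAAAAAAAP8AAAAAAAAAAAAAB/8AAAAAAAAAAAAAP/+AAAAAAAAAAAAAf//wAAAAAAAAAAAA///4AAAAAAAAAAAD///8AAAAAAAAAAAP///8AAAAAAAAAAAf///+AAAAAAAAAAAf////AAAAAAAAAAAf////gAAAAAAAAAAf////wAAAAAAAAAAf////4AAAAAAAAAAf////4AAAAAAAAAAP////4AAAAAAAAAAH////4AAAAAAAAAAH////4AAAAAAAAAAH///4wAAAAAAAAAAD//4AAAAAAAAAAAAA//gAAAAAAAAAAAAAAGAAAAAAAAAAAAAAAAAAAAAAAAAAAAAAAAAAAAAAAAAAAAAAAAAAAAAAAAAAAAAAAAAAAAAAAAAAAAAAAAAAAAAAAAAAAAAAAAAAAAAAAAAAAAAAAAAAAAAAAAAAAAAAAAAAAAAAAAAAAAAAAAAAAAAAAAAAAAAAAAAAAAAAAAAAAAAAAAAAAAAAAAAAAAAAAAAAAAAAAAAAAAAAAAAAAAAAAAAAAAAAAAAAAAAAAAAAAAAAAAAAAAAAAAAAAAAAAAAAAAAAAAAAAAAAAAAAAAAAAAAAAAAAAAAAAAAAAAAAAAAAAAAAAAAAAAAAAAAAAAAAAAAAAAAAAAAAAAAAAAAAAAAAAAAAAAAAAAAAAAAAAAAAAAAAAAAAAAAAAAAAAAAAAAAAAAAAAAAAAAAAAAAAAAAAAAAAAAAAAAAAAAAAAAAAAAAAAAAAAAAAAAAAAAAAAAAAAAAAAAAAAAAAAAAAAAAAAAAAAAAAAAAAAAAAAAAAAAAAAAAAAAAAAAAAAAAAAAAAAAAAAAAAAAAAAAAAAAAAAAAAAAAAAAAAAAAAAAAAAAAAAAAAAAAAAAAAAAAAAAAAAAAAAAAAAAAAAAAAAAAAAAAAAAAAAAAAAAAAAAAAAAAAAAAAAAAAAAAAAAAAAAAAAAAAAAAAAAAAAAAAAAAAAAAAAAAAAAAAAAAAAAAAAAAAAAAAAAAAAAAAAAAAAAAAAAAAAAAAAAAAAAAAAAAAAAAAAAAAAAAAAAAAAAAAAAAAAAAAAAAAAAAAAAAAAAAAAAAAAAAAAAAAAAAAAAAAAAAAAAAAAAAAAAAAAAAAAAAAAAAAAAAAAAAAAAAAAAAAAAAAAAAAAAAAAAAAAAAAAAAAAAAAAAAAAAAAAAAAAAAAAAAAAAAAAAAAAAAAAAAAAAAAAAAAAAAAAAAAAAAAAAAAAAAAAAAAAAAAAAAAAAAAAAAAAAAAAAAAAAAAAAAAAAAAAA="/>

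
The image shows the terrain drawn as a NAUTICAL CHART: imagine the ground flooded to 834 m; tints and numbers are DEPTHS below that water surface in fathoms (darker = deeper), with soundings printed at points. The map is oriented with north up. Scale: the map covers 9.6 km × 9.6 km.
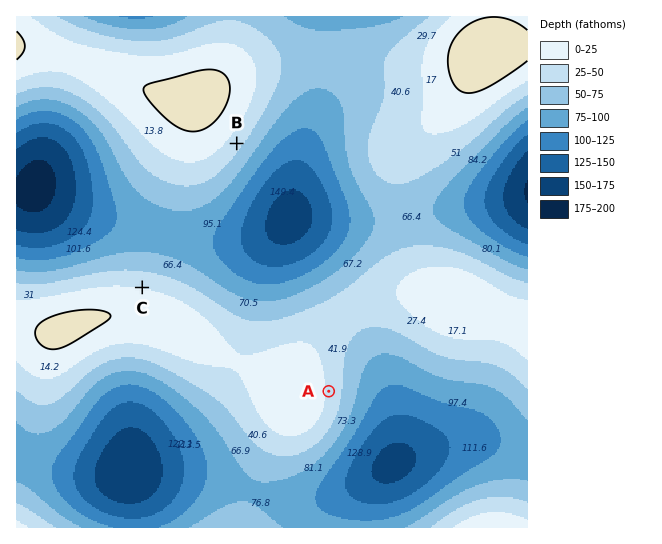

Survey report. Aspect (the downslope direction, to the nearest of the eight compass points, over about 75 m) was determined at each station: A E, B SE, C N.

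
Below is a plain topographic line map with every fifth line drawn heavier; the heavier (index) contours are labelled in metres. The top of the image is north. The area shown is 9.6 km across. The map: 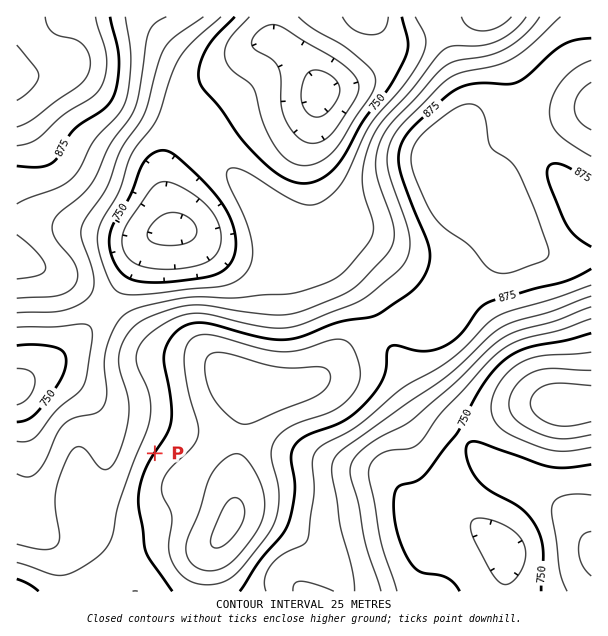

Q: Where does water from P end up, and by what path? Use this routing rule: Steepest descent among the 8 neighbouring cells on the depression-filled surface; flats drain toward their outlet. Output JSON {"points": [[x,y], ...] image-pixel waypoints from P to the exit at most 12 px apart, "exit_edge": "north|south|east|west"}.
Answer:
{"points": [[155, 453], [143, 441], [131, 440], [119, 440], [107, 431], [99, 419], [89, 407], [77, 395], [65, 383], [53, 377], [41, 377], [29, 380], [17, 386]], "exit_edge": "west"}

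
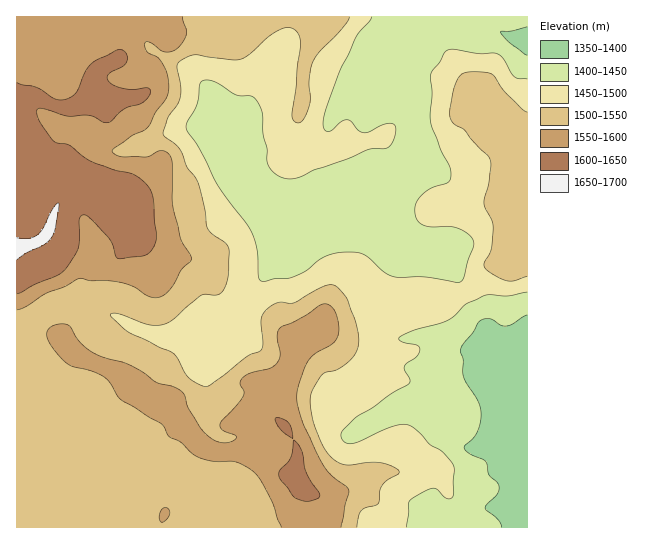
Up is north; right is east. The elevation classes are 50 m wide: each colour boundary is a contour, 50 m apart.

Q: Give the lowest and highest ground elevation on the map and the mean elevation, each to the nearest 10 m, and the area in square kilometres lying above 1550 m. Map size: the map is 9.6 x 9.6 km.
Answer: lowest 1360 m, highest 1660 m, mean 1500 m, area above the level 21.7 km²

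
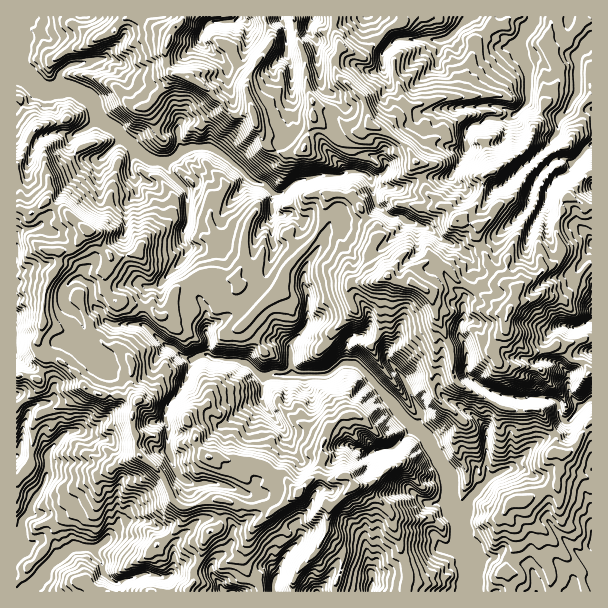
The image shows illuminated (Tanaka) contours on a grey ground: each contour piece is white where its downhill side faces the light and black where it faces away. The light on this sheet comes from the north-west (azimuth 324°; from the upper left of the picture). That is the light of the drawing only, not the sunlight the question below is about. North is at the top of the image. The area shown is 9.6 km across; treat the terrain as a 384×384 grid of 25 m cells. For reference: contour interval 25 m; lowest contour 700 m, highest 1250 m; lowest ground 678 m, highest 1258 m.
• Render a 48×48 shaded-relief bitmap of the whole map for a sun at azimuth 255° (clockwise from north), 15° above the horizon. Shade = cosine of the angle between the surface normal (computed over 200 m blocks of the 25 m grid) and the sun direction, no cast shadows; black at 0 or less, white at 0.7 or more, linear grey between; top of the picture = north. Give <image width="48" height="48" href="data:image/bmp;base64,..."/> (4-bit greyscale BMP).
<image width="48" height="48" href="data:image/bmp;base64,Qk32BAAAAAAAAHYAAAAoAAAAMAAAADAAAAABAAQAAAAAAIAEAAATCwAAEwsAABAAAAAAAAAAAAAAABEREQAiIiIAMzMzAERERABVVVUAZmZmAHd3dwCIiIgAmZmZAKqqqgC7u7sAzMzMAN3d3QDu7u4A////AFeKliCLY1hQB6gH1ClgBbliECSJhTZ0Z0V6hAWlaJuBSYUG6TVBBbpiABSKdDdkVXVGdCrKl2iVaWMVzGIxBalAASR5hVdVQ4hUVXmqp1imR4Qje7QQBZggA1aJh2ZUNIh2aGabuWioRZYkSMgAJ5cAFEe7hlZEQqh3iFR6qbqIZIlCN8kQR5UAIijLhVRWMVaZiGNpzdpmeIdzF8oRV3IAAEi7hUNlIiapiXRpztdXdUVnc3pSNCAAJGial0RkIhSaiYV5rqFHVWd3lCaoIAAWEXdqhlVjIyJaq5Z6zCGIiHZmRGZzAAAxAZg2d3iUI1JKuqmbswe5dVVCA3ZAAXMABLdFeLuFIaVaqHi9UDvIMjIRJ5UAAWcQC7ZHhpuUEMc4lnndQFuTASJCSZUCNTAAfcY3lWmENLhFabv8IEyAAyMxipdEZAAFvtYYlncwa5dmeKz5AHxAIhIHx2h2MABa7pJal2QAnDaImarKMBhkIABcg0h0AAWN+0eYMjACRKhZzJZ2EAOIMQBoIVdRADqf6KcAREaER5ZIyDRkEgB5MQAkM1VkAdeP23BdlTcgvmiJhEZ0AyA2EAN1V4ZUXZTfyhLscjMCzv6GRFZzAQA0Vo2xLMME3UnduRXqMRAnY/1UVWZCAClkqodAPNYW1zrLpwjYUwJUEf1kVUIhBbgTuWQhOcoyi4e8tBqpcQAgN/1iRRJDi3QkiXU1U3yoWJadsyercAABIPxRVDh1ZkRGdmZVUXzLV4aNtCe5cgE2ENtCZGhBJFVGdmZmQHzKeYisgSeXdTIRALpSRXYiNXZWZmVmMpzKmpmWMkZnhREBEqqDJoYjYid2VVRWRJupipZDNDNnZTIBNKqVNXdFQAR3VmVGdHmXiXVVUhR3U0UxE9t1RFQ2MAF5d3U1hleIl2dEMEiFU0ZCALhWhzAHUAKZZ3Q3hmZ4mEQzNqpSY0VDAYd5lAAEUgF6ZnMndohnlyE3vadBIzNkNXVoIAATVDFqVYUDmahocSi7moREAQKaV2dhABMTZkFqVGUDu5dnMKuIhTVlMAGsU1dAACUiZ0GKchEny4UzApmpUThyQACZIFdAACUShSWYcQXMU3dmR8ymIXuBAgA2i0cwADcyQ2iHEH3shmZGqYzGIBaHAAETjCYgEjZCaGV1Od/ah0J5dYyBAASmQwBDMVYQRzAnuzJnne61ZzWYdncQMgSRJiA5EKYBMzOLuBaorO1jV3Z3djADUwFjFGEGUpU1MCjdlBWr3MgiSIVWhAEjQiECOIMFZkI1IW3rYyatyJYCSZM3cARDIiNFZFlCaBJVVr62dle8ZJUSOmGKQBQzVUREMElRSUZ2ispniaqTBZQSSVW1ADUiREQzIFliSHmFeHeJrKYxBZUhWVeAAFchFXUyIVhzSJqVRnm8u2EiSHcwa0iDIEYQJXYyI3lyRoiIqWWrq1AEpiaAWQmSABRBNXdCNYlTM4eJmYZYqmAEchegRStgFEI0VXhURGhkQ3eahXmYh3UAAUuAhSpgFYhUUxN4U0d0Vw=="/>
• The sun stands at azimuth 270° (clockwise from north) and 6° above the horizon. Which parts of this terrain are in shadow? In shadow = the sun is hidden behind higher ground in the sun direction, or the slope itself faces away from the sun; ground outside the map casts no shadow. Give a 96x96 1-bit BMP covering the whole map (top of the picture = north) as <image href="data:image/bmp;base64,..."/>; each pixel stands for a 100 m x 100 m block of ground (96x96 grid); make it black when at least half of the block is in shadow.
<image width="96" height="96" href="data:image/bmp;base64,Qk2+BAAAAAAAAD4AAAAoAAAAYAAAAGAAAAABAAEAAAAAAIAEAAATCwAAEwsAAAIAAAAAAAAA////AAAAAADAAcGH/nP3/D//HnngD+GD+Hv//j/+Hxk4D/gD8Hn//z/+Dzk8Dz5D4fn//3/+HnEeHgTjw/j/////PGMPDgFh4/x/////gEcHjADh8f4/////xA+HwADh8f8/////zB+DxwBg+f+f////zD+Ax4Aw+f+P////jHeIA8MYfP/P///+HOeAA8AMOH/P///+G9/gA+AOMj+P///+M9/wA+AHAB/P////p9/wA+AACAfH////h9/4A8A8DgHr////w5/4A8A+PAH9////+B/8A8B/gAD4f////z98AMB/gAJw/////z9+AOD+AAcR/////x8+AMH4AA+Z/////h8+AAP4AD+d/P///B8eAAf4cf8f/3///A+eAI/w//4f////fAefAQ/h//4f///nfBefAA/z//4P///PbDvfwA/z//4P7/+faDvf4B/n//wHn/+fYn3fYB/n//gAP/8fQv7sAB/n//iAf/4+AP/wAQ/3//DA//z+Gf94AQ///+3B//ng//8eAwf////B//OH//8OB0f+f//A/+IP//8PH5/8f//w/+Y////PHh/+P//4+cZ+f/1MPB/////488B8P/4AcB////8fx4B4f/8A4B///z4/74J4//8AAB///z8fzwJ4//8AAD//8n8f3wL4//8OAD//gP8PjwLwP/8PA3/HgP8H7wDwP/8Pt/8Pg/+H5wHwP/8H9/4Pwf/D84H4P/8H//w3gfPgcYP4P/8H/lxzAGPAcYPwP/8H/n2zAAPA8YPwH/8H/D+6AAPAwAf4H/8H/D+4AAPAgAf4H/8H/f+QAAfAAAf4D/8D/f/AAAeAAB/4D/8D+f/gAMeAAz/4B/8B/f/4AMeAA7N8Dv8B/P/8AmOAAYD5PP8B/Pf/g2HAAOP5Pv8B/Of/43DgAHfzP98AP+f/4/BgDHfjn98AH/f/w/AgDjeHn98AD///8+MwB74H7/8AD///8fMAB/gH/78YH///4fMAD/Az//8cP///4fwAH4A5/98cf///cPwIPgAM/91G///+ePgMfADmf9lH///+PPwMeAFnP8dD///+H/gC+APj3+9D///+H+wK/Afj//dj///+H8/A8A/D//vn///8P4f+AC/B///n///4fgP3jD/g///3///4/AF/jh/4f/9n///58AB+PD/8H/93///+gAD8DD/+h/83//x/wDD4DH//1/8///h/gHjwOP/58/8f//D5gHxgA///+/8P/+H5gP8AD///+/8L/8H4AP84H///+f8ef4P8AP86H/////0efgP8Gf82H////v98fAH8Of8+P////n1+AAH4ef9+P///fj54AABw+/98f///fj7AAGAh+/54/////j4DAAAH+f7x/////h4DgAAH+f7z///H/h4D8ABx+P73///P/h4B/AB/5P/3///v/D4A/gB/7n7z///v/D8AD4B/7j7z///3+H8AB8B//z/z////+G8AAeA//x/z///n/GcAAOA//53n+//xvjMAAGAf/7/3+P/8PjEAIAAP/7/3/H/8vzg="/>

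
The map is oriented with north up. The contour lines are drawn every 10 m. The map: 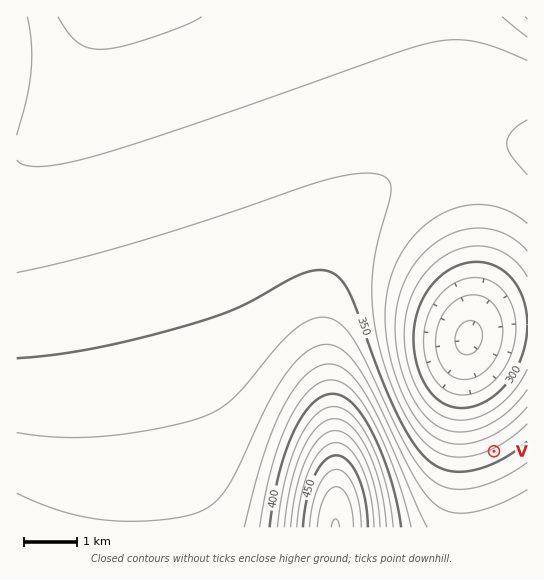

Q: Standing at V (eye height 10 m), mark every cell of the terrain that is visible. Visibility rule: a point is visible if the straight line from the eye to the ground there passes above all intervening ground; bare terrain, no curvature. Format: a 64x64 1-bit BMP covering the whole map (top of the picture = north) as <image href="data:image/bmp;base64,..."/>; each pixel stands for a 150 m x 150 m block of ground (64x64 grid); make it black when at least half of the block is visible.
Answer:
<image width="64" height="64" href="data:image/bmp;base64,Qk0+AgAAAAAAAD4AAAAoAAAAQAAAAEAAAAABAAEAAAAAAAACAAATCwAAEwsAAAIAAAAAAAAA////AAAAAAAAAAAAAH/+AAAAAAAAf//AAAAAAAB///AAAAAAAH///AAAAAAAf///AAAAAAB///8AAAAAAH///wAAAAAAf///AAAAAAB///8AAAAAAH///wAAAAAAf///AAAAAAB///8AAAAAAH///wAAAAAAf///AAAAAAB///8AAAAAAH///wAAAAAAf///AAAAAAB///8AAAAAAH///wAAAAAAf///AAAAAAB///8AAAAAAH///wAAAAAAf///AAAAAAB///8AAAAAAH///wAAAAAAf///AAAAAAB///8AAAAAAH///wAAAAAA////AAAAAAD///8AAAAAAP///wAAAAAA////AAAAAAD///8AAAAAAP///wAAAAAAf///AAAAAAB///8AAAAAAH///wAAAAAAf///AAAAAAA///8AAAAAAD///wAAAAAAH///AAAAAAAf//8AAAAAAA///wAAAAAAB///AAAAAAAD//8AAAAAAAH//wAAAAAAAP//AAAAAAAAP/8AAAAAAAAf/wAAAAAAAAP/AAAAAAAAAAAAAAAAAAAAAAAAAAAAAAAAAAAAAAAAAAAAAAAAAAAAAAAAAAAAAAAAAAAAAAAAAAAAAAAAAAAAAAAAAAAAAAAAAAAAAAAAAAAAAAAAAAAAAAAAAAAAAAAAAAAAAAAAAAAAAAAAAAAAAA=="/>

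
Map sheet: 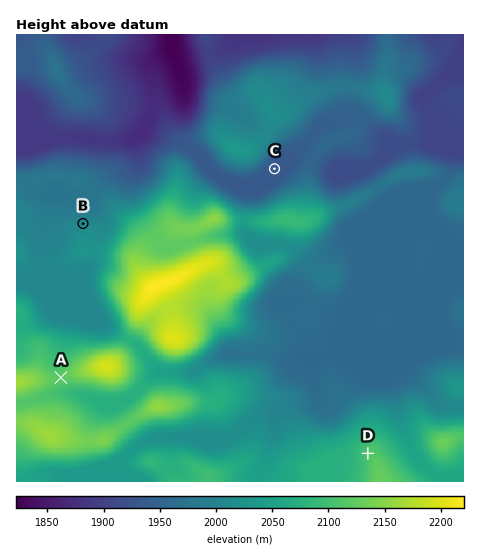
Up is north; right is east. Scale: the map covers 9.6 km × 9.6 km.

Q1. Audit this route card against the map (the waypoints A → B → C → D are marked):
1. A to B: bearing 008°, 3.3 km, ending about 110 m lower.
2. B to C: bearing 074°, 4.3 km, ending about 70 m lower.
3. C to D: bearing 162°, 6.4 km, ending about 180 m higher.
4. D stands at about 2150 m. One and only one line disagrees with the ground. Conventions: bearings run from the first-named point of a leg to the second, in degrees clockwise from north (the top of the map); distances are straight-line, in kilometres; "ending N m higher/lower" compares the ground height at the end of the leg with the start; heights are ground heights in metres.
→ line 4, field height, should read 2110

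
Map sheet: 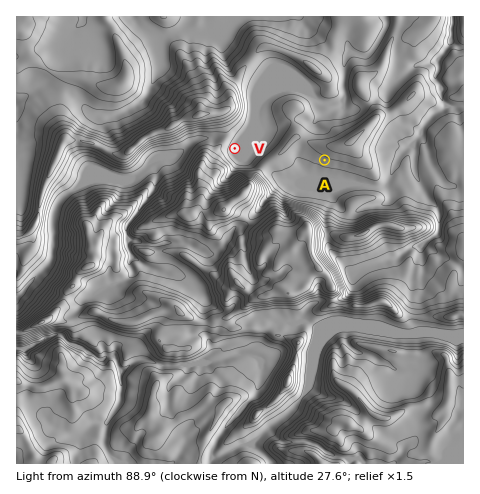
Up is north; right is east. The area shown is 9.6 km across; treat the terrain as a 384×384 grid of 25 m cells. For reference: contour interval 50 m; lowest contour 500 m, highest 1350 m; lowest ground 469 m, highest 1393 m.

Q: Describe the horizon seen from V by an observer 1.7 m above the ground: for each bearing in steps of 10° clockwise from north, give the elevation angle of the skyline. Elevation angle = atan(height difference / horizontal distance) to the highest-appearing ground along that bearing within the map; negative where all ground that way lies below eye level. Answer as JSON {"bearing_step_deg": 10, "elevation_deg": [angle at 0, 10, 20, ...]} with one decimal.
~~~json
{"bearing_step_deg": 10, "elevation_deg": [18.0, 8.5, 2.0, 2.2, 3.1, 3.2, 3.2, 3.7, 5.6, 6.6, 7.4, 8.0, 8.6, 10.1, 18.3, 31.2, 34.7, 33.3, 29.6, 26.7, 23.9, 24.9, 25.1, 23.1, 20.7, 20.3, 16.4, 13.0, 13.5, 13.9, 15.6, 20.2, 21.6, 22.6, 23.1, 22.0]}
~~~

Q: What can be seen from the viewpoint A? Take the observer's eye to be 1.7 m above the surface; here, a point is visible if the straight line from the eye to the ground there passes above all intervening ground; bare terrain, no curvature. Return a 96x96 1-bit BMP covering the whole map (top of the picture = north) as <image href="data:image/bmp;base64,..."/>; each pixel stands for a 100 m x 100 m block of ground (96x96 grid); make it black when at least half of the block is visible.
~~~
<image width="96" height="96" href="data:image/bmp;base64,Qk2+BAAAAAAAAD4AAAAoAAAAYAAAAGAAAAABAAEAAAAAAIAEAAATCwAAEwsAAAIAAAAAAAAA////AAAAAAAAAAAAAAAAAAAAAAAAAAAAAAAAAAAAAAAAAAAAAAAAAAAAAAAAAAAAAAAAAAAAAAAAAAAAAAAAAAAAAAAAAAAAAAAAAAAAAAAAAAAAAAAAAAAAAAAAAAAAAAAAAAAAAAAAAAAAAAAAAAAAAAAAAAAAAAAAAAAAAAAAAAAAAAAAAAAAAAAAAAAAAAAAAAAAAAAAAAAAAAAAAAAAAAAAAAAAAAAAAAAAAAAAAAAAAAAAAAAAAAAAAAAAAAAAAAAAAAAAAAAAAAAAAAAAAAAAAAAAAAAAAAAAAAAAAAAAAAAAAAAAAAAAAAAAAAAAAAAAAAAAAAAAAAAAAAAAAAAAAAAAAAAAAAAAAAAAAAAAAAAAAAAAAAAAAAAAAAAAAAAAAAAAAAAAAAAAAAAAAAAAAAAAAAAAAAAAAAAAAAAAAAAAAAAAAAAAAAAAAAAAAAAAAAAAAAAAAAAAAAAAAAAAAAAAAAAAAAAAAAAAAAAAAAAAAAAAAAAAAAAAAAAAAAAAAAAAAAAAAAAAAAAAAAAAAAAAAAAAAAAAAAAAAAAAAAAAAAAAAAAAAAAAAAAAAAAAAAAAAAAAAAAAAAAAAAAAAAAAAAAAAAAAAAAAAAAAAAAAAAgAAAAAAAAAAAAAAAAAAAAAAAAAAAAAABAAAAAAAAAAAAAAADAAAAAAAAAAAAAAAGAAAAAAAAAAAAAAAMAAAAAAAAAAAAAAAAAAAAAAAAAAAAAAAAAAAAAAAAAAAAAAAAAAAAAAAAAAAAAAAAAAAAEAAAAAAAAAAAAAAAMAAAAAAAAAAH/gAAcAAAAAAAAAAP/wAA8AAAAAAAABgf///g8AAAAAAAAAg////x8AAAAAAABgj/8f/58AAAAAAAAxn/4Af58AAAAAAAAz//8Ae70AAAAAAAA7///AeBgAAAAAAAB////8YAAAAAAAAAB////8AAAAAAAAAAA////gAAAAAAAAAAA///8AAAAAAAAAAfB///wAAAAAAAAAAZz///AAAAAAAAAAAZwH/+AAAAAAAAAAAPgD/+AAAAAAAAAAAPAB//AAAAAAAAAAAMAAfngAAAAAAABAAAAAODAAAAAAAAAwAAAAOAAAAAAAAAAcAAAAEAAAAAAAAAAHwAAAAAAAAAAAAAAA8AAAAAAAAAAAAAAAf+AAAAAAAAAAAAAAH/wAAAAAAAAAAAAAAf4AAAAAAAAAAAAAAA8AAAAAAAAAAAAAAAMAAAAAAAAAAAAAAAMAAAAAAAAAAAAAAAMAAAAAAAAAAAAAAAIAAAAAAAAAAAAAAAAAAAAAAAAAAAAAAAAAAAAAAAAAAAAAAAAAAAAAAAAAAAAAAAAAAAAAAAAAAAAAAAAAAAAAAAAAAAAAAAAAAAAAAAAAAAAAAAAAAAAAAAAAAAAAAAAAAAAAAAAAAAAAAAAAAAAAAAAAAAAAAAAAAAAAAAAAAAAAAAAAAAAAAAAAAAAAAAAAAAAAAAAAAAAAAAAAAAAAAAAAAAAAAAAAAAAAAAAAAAAAAAAAAAAAAAAAAAAAAAAAAAAAAAA="/>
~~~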